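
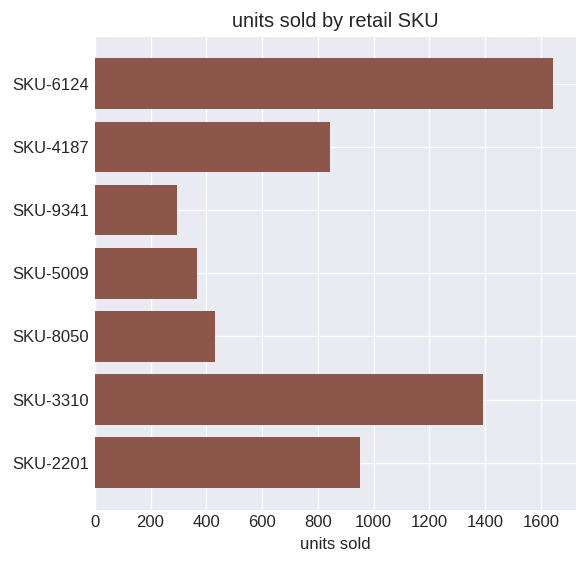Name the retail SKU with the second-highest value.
SKU-3310

Top 3: SKU-6124 ≈ 1600, SKU-3310 ≈ 1400, SKU-2201 ≈ 1000.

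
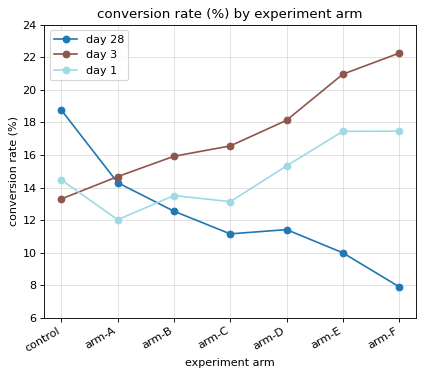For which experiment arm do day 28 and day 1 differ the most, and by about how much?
arm-F, ≈ 10 %

arm-F: day 28 ≈ 8, day 1 ≈ 18 → gap ≈ 10. Next-largest (arm-E) is only ≈ 8.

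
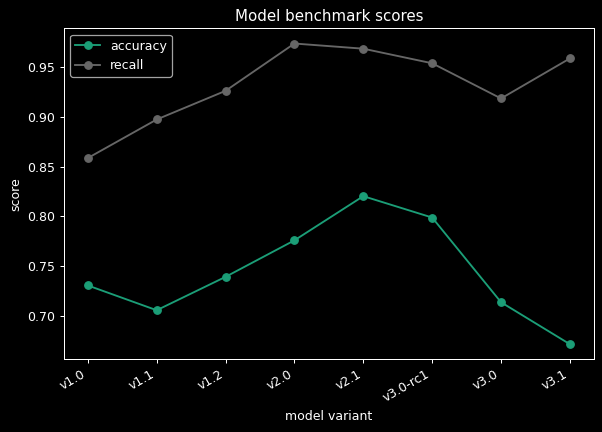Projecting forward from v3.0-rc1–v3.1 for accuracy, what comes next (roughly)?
≈ 0.575

Last three: 0.80, 0.70, 0.65 → slope ≈ -0.075/step → next ≈ 0.575.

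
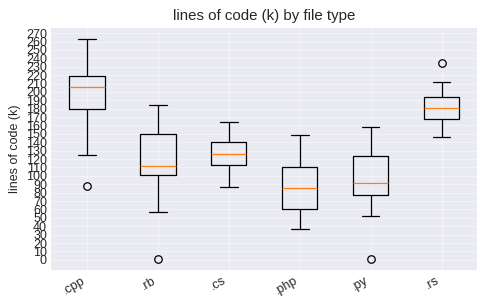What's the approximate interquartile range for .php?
≈ 50

Q3 ≈ 110, Q1 ≈ 60; IQR ≈ 50.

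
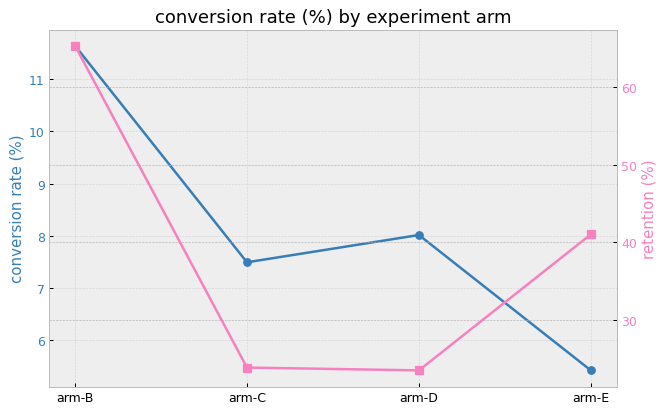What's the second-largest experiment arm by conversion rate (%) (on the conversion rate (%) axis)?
arm-D

Top 3 (on the conversion rate (%) axis): arm-B ≈ 12, arm-D ≈ 8, arm-C ≈ 7.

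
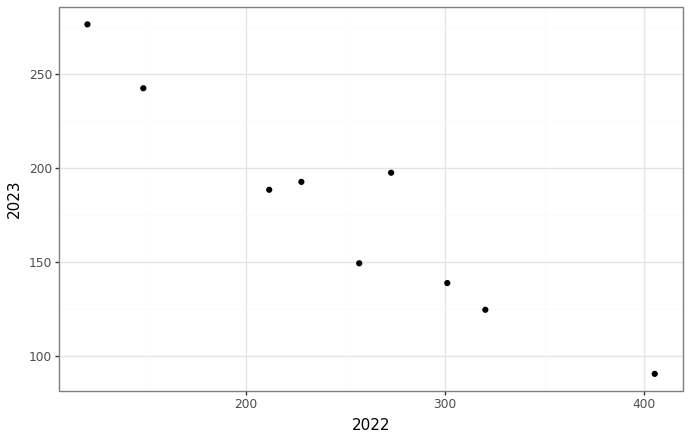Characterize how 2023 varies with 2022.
negative, strong

Points are negatively correlated; strong (|r| ≈ 1.0).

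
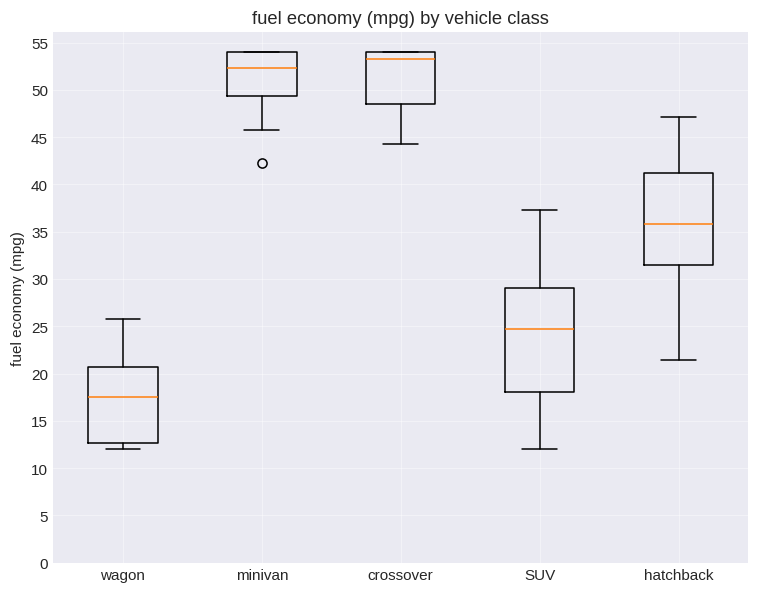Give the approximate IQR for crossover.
Q3 ≈ 55, Q1 ≈ 50; IQR ≈ 5.

≈ 5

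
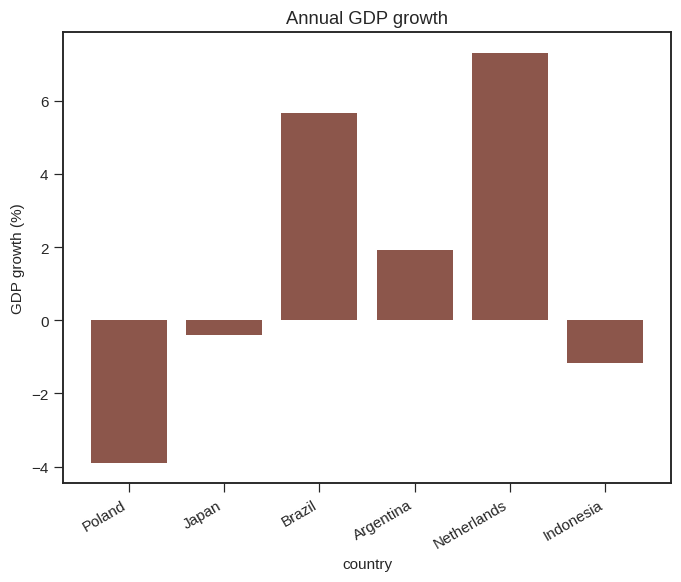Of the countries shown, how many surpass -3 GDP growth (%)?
5

Above -3: Japan, Brazil, Argentina, Netherlands, Indonesia.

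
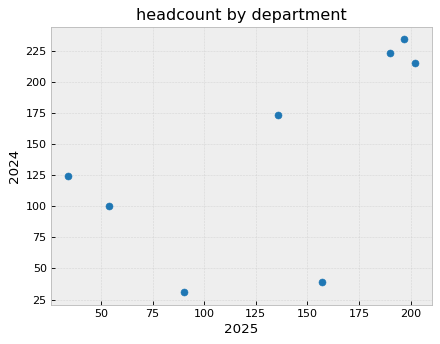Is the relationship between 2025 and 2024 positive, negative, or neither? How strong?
positive, moderate

Points are positively correlated; moderate (|r| ≈ 0.6).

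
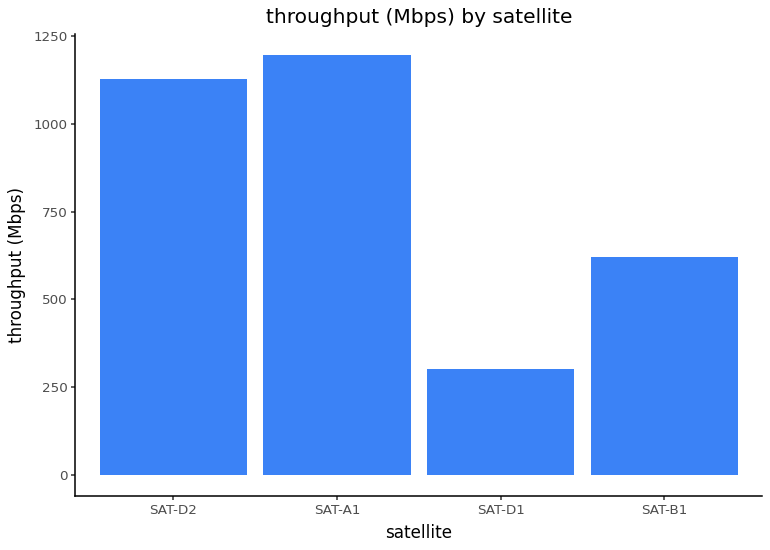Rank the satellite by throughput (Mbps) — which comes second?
SAT-D2

Top 3: SAT-A1 ≈ 1200, SAT-D2 ≈ 1100, SAT-B1 ≈ 600.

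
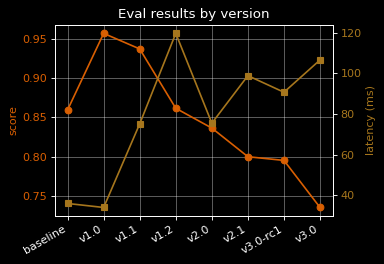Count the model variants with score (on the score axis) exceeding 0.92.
2

Above 0.92: v1.0, v1.1.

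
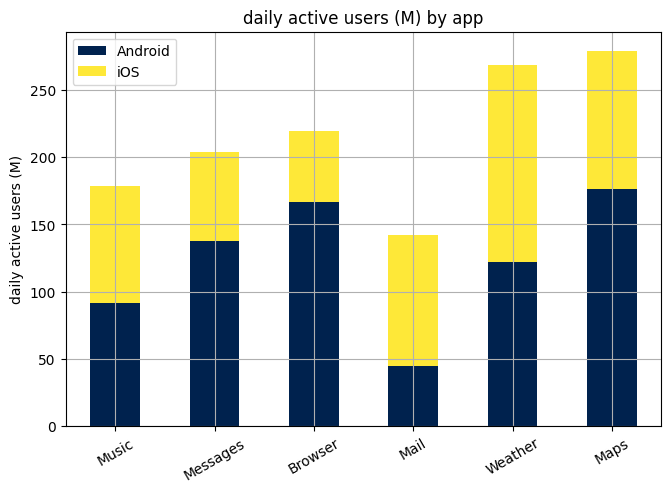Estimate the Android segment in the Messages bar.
≈ 125

Android top ≈ 125, bottom ≈ 0; segment ≈ 125.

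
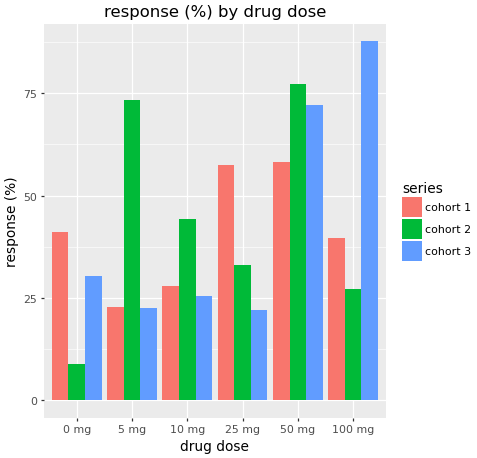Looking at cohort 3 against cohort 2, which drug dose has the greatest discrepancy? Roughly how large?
100 mg: cohort 3 ≈ 90, cohort 2 ≈ 30 → gap ≈ 60. Next-largest (5 mg) is only ≈ 50.

100 mg, ≈ 60 %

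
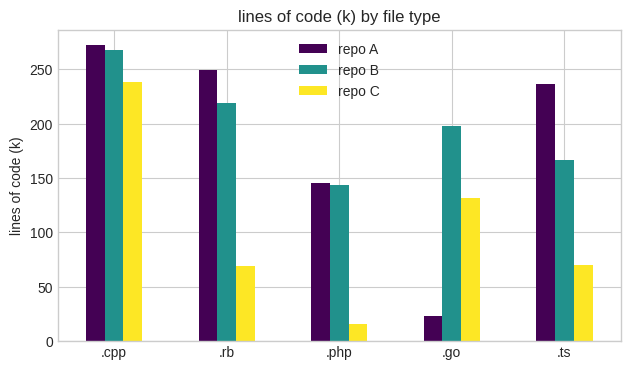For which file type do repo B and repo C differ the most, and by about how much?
.rb, ≈ 150 k

.rb: repo B ≈ 225, repo C ≈ 75 → gap ≈ 150. Next-largest (.php) is only ≈ 125.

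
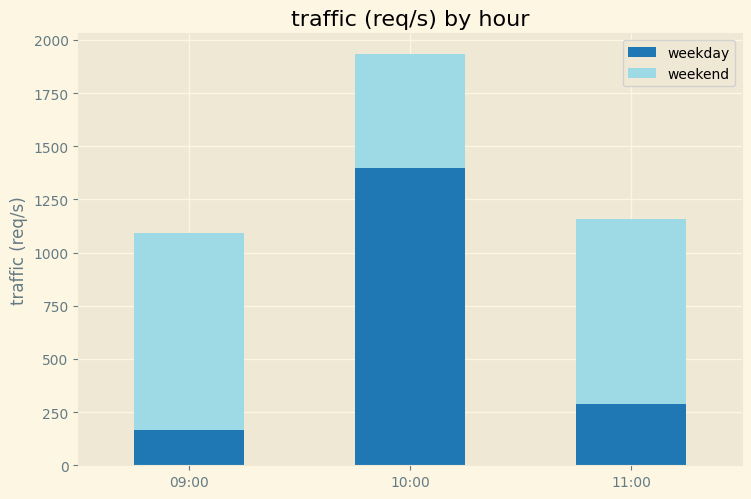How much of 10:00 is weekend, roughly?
≈ 600

weekend top ≈ 2000, bottom ≈ 1400; segment ≈ 600.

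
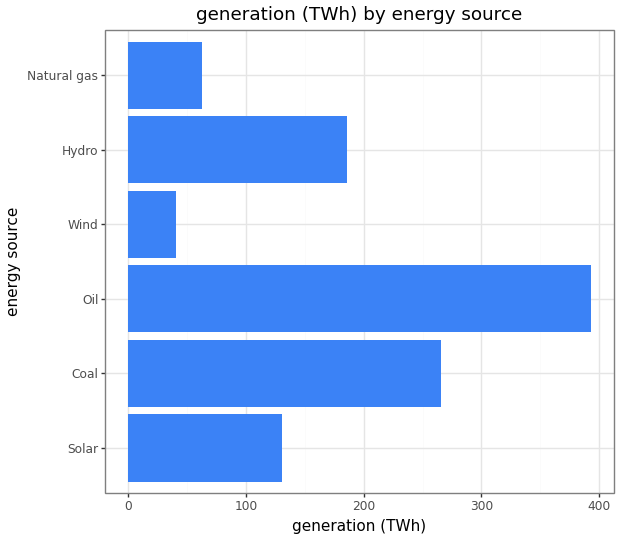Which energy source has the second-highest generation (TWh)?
Coal

Top 3: Oil ≈ 400, Coal ≈ 250, Hydro ≈ 200.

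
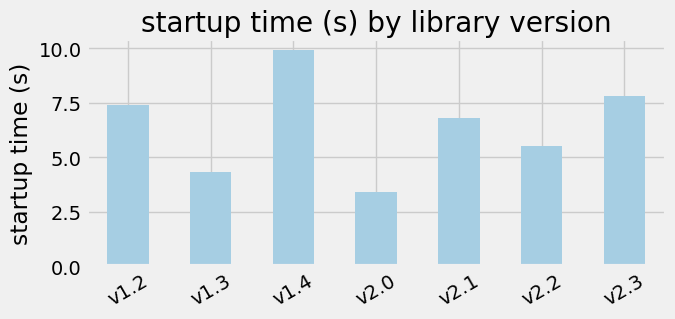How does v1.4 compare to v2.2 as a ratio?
v1.4 ≈ 10, v2.2 ≈ 6; 10/6 ≈ 1.67.

≈ 1.67×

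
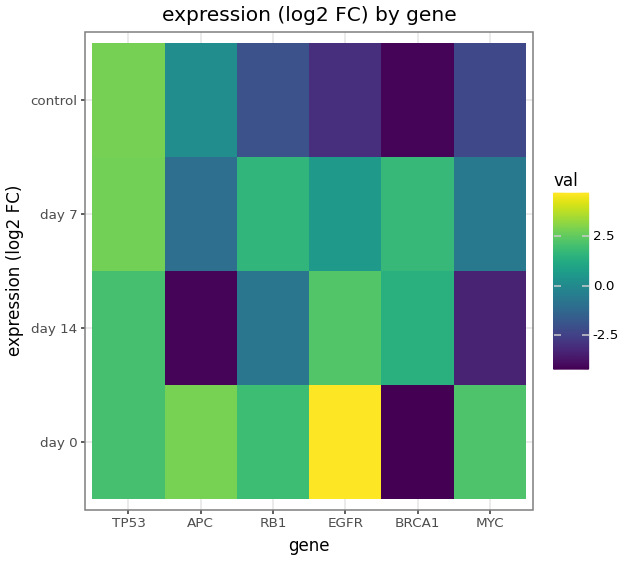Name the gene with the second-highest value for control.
Top 3 for control: TP53 ≈ 3, APC ≈ 0, RB1 ≈ -2.

APC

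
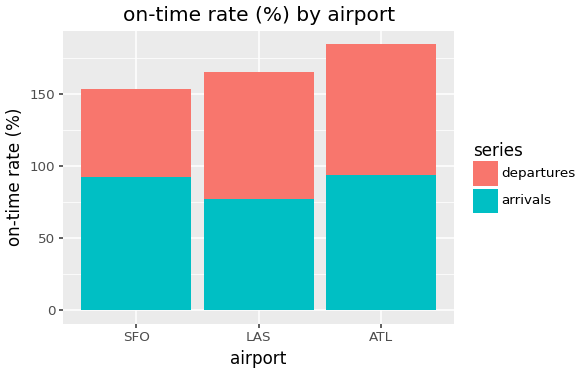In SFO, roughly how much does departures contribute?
departures top ≈ 160, bottom ≈ 100; segment ≈ 60.

≈ 60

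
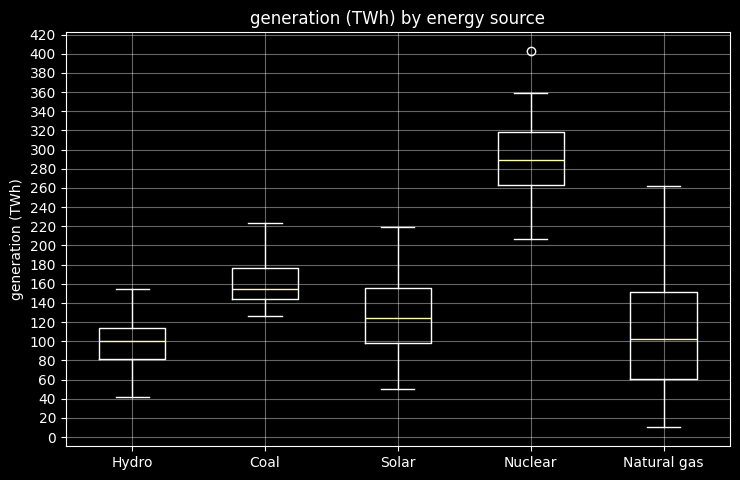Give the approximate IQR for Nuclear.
Q3 ≈ 320, Q1 ≈ 260; IQR ≈ 60.

≈ 60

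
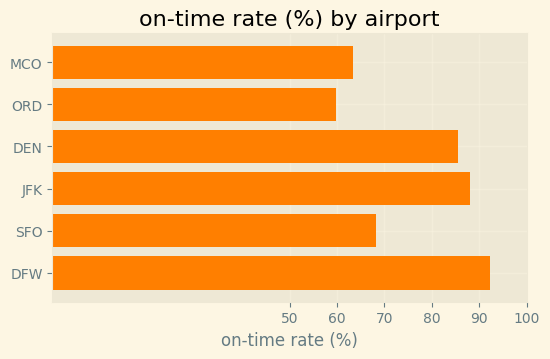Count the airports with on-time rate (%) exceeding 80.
Above 80: DEN, JFK, DFW.

3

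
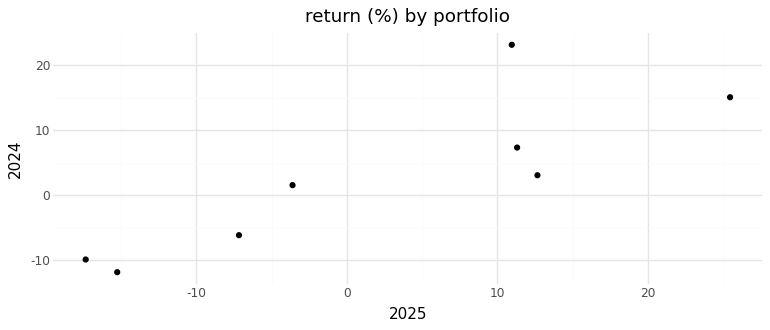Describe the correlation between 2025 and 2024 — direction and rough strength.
Points are positively correlated; strong (|r| ≈ 0.8).

positive, strong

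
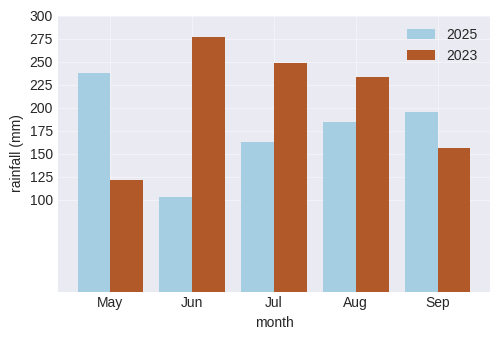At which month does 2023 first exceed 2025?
May: 2023 ≈ 125 vs 2025 ≈ 225 (not yet); Jun: 2023 ≈ 275 vs 2025 ≈ 100 (first crossover).

Jun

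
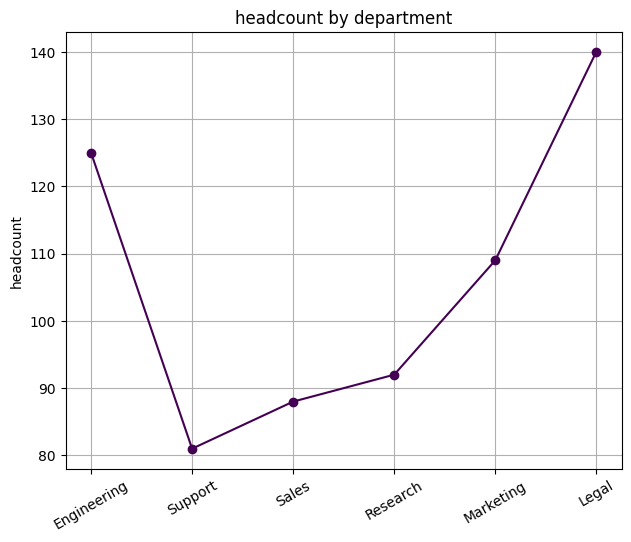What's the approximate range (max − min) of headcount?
≈ 60

Max Legal ≈ 140, min Support ≈ 80; range ≈ 60.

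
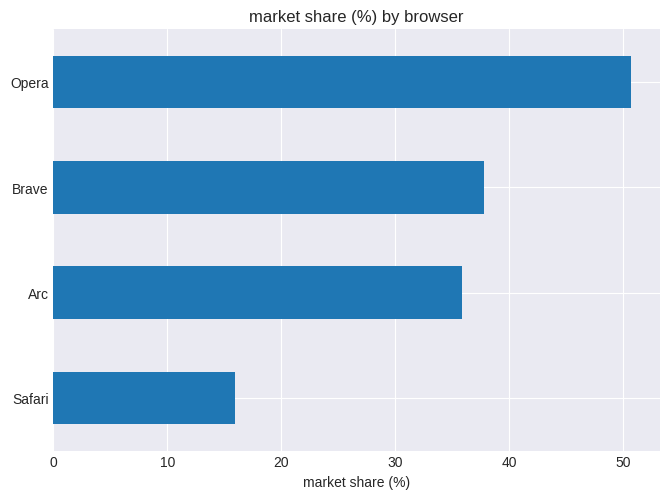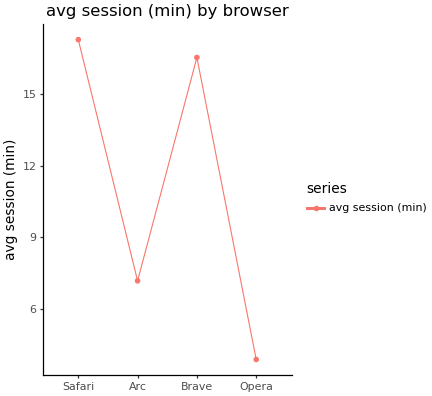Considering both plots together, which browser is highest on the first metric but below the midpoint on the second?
Opera

Chart 2 median avg session (min) ≈ 12; below-median browsers: Arc, Opera. Among those, Opera has the highest market share (%) (≈ 50).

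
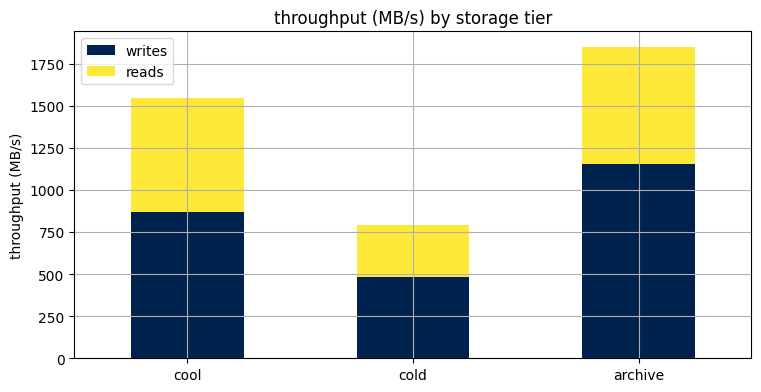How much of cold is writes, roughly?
≈ 400

writes top ≈ 400, bottom ≈ 0; segment ≈ 400.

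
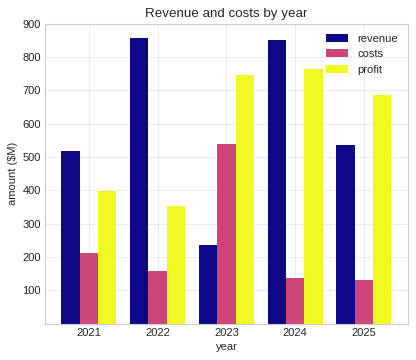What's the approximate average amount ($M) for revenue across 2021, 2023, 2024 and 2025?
(500 + 200 + 900 + 500) / 4 ≈ 525.

≈ 525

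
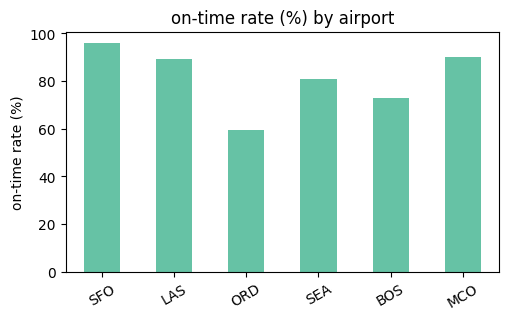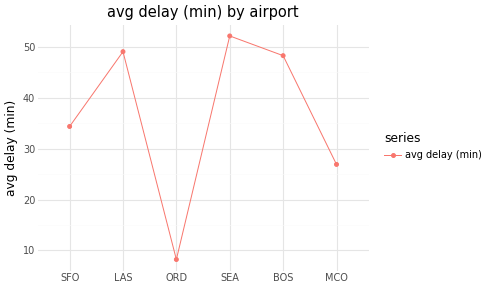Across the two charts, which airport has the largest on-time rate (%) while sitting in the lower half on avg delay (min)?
Chart 2 median avg delay (min) ≈ 40; below-median airports: SFO, ORD, MCO. Among those, SFO has the highest on-time rate (%) (≈ 100).

SFO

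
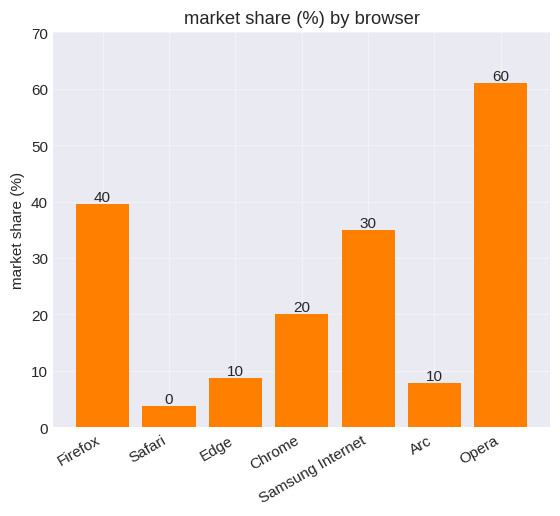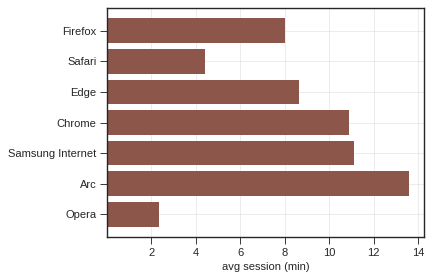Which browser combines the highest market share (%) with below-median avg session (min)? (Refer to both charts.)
Opera

Chart 2 median avg session (min) ≈ 8; below-median browsers: Firefox, Safari, Opera. Among those, Opera has the highest market share (%) (≈ 60).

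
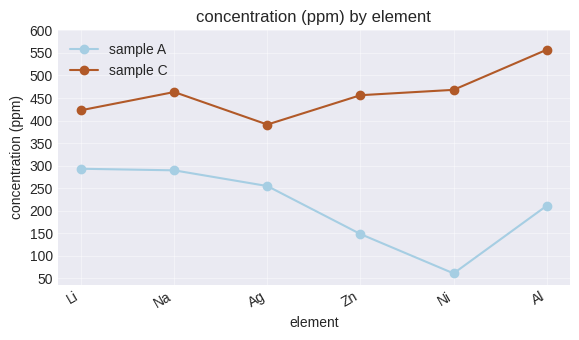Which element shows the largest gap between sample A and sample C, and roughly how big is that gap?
Ni, ≈ 400 ppm

Ni: sample A ≈ 50, sample C ≈ 450 → gap ≈ 400. Next-largest (Al) is only ≈ 350.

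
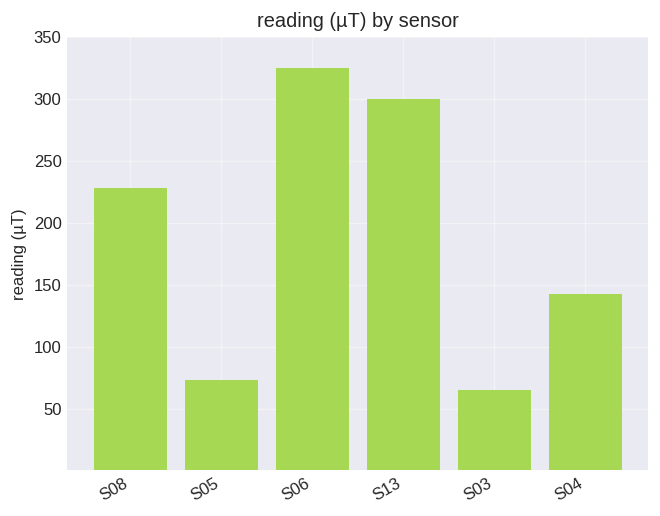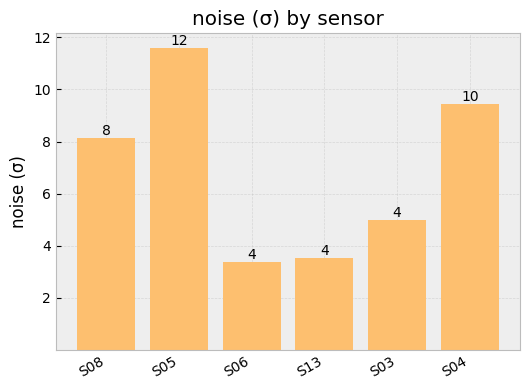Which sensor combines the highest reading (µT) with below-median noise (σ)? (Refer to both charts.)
S06

Chart 2 median noise (σ) ≈ 6; below-median sensors: S06, S13, S03. Among those, S06 has the highest reading (µT) (≈ 350).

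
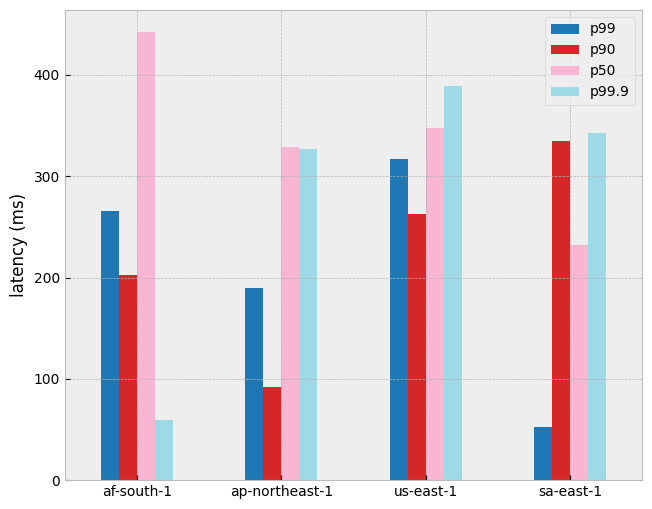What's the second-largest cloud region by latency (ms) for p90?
Top 3 for p90: sa-east-1 ≈ 350, us-east-1 ≈ 250, af-south-1 ≈ 200.

us-east-1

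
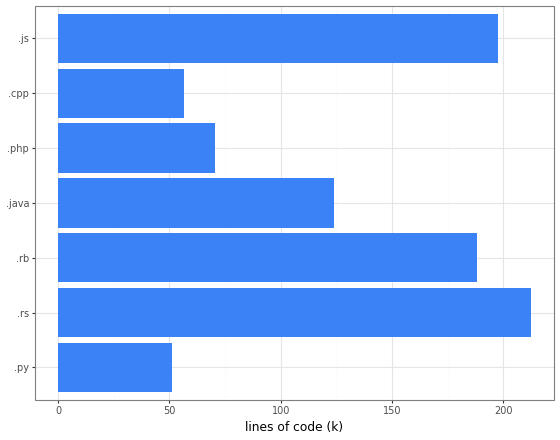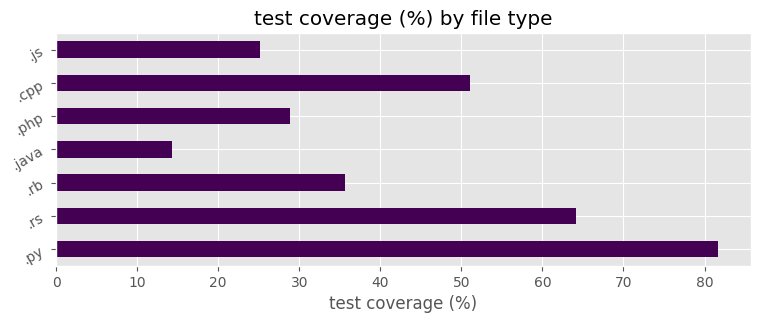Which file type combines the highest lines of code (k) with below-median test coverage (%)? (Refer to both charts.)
.js

Chart 2 median test coverage (%) ≈ 40; below-median file types: .java, .php, .js. Among those, .js has the highest lines of code (k) (≈ 200).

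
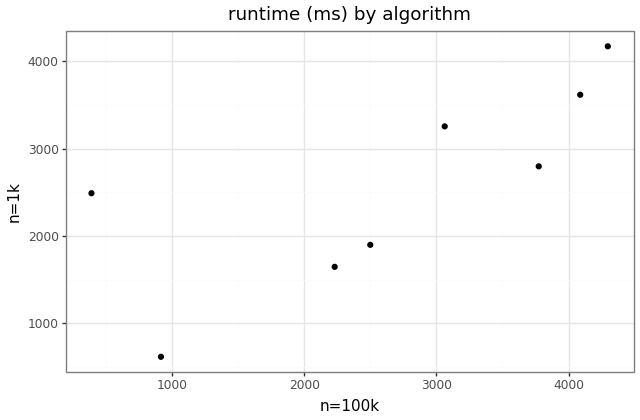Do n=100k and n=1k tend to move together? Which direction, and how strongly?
positive, strong

Points are positively correlated; strong (|r| ≈ 0.8).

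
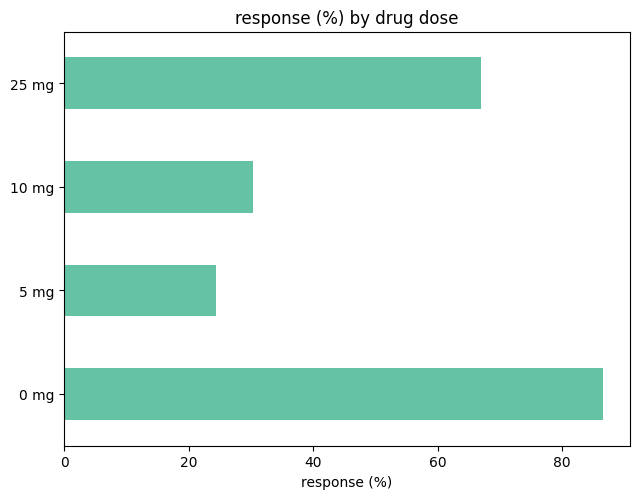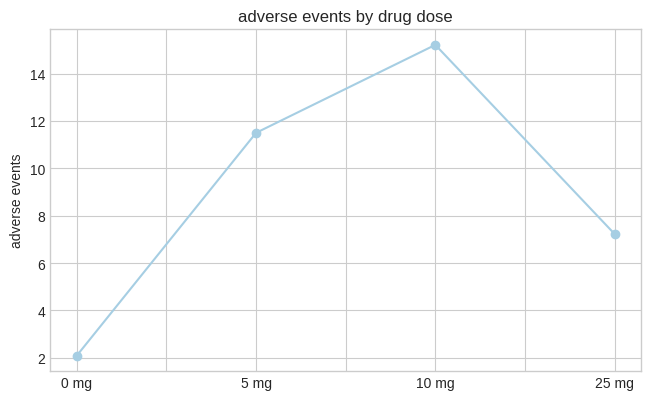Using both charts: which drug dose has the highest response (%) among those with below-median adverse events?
0 mg

Chart 2 median adverse events ≈ 10; below-median drug doses: 0 mg, 25 mg. Among those, 0 mg has the highest response (%) (≈ 90).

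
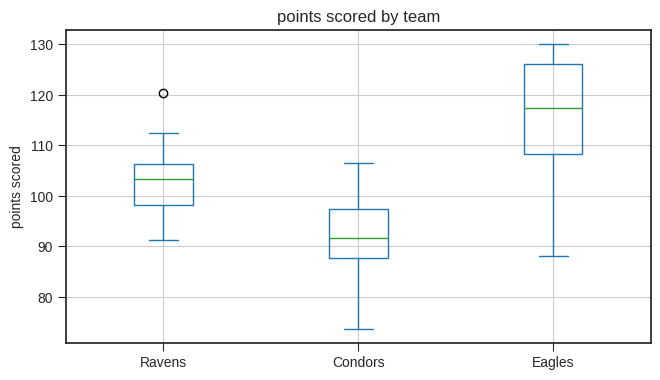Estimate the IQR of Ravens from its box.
Q3 ≈ 106, Q1 ≈ 98; IQR ≈ 8.

≈ 8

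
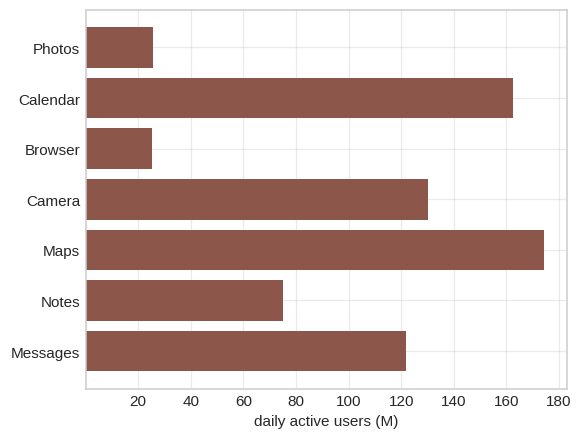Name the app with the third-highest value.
Camera

Top 4: Maps ≈ 180, Calendar ≈ 160, Camera ≈ 140, Messages ≈ 120.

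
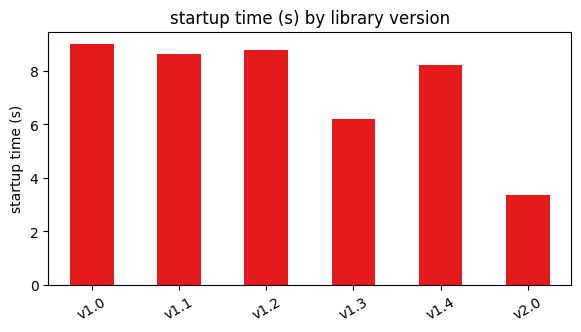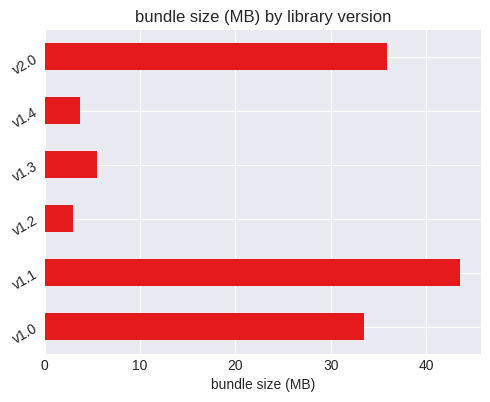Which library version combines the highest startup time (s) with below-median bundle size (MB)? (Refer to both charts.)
Chart 2 median bundle size (MB) ≈ 20; below-median library versions: v1.2, v1.3, v1.4. Among those, v1.2 has the highest startup time (s) (≈ 9).

v1.2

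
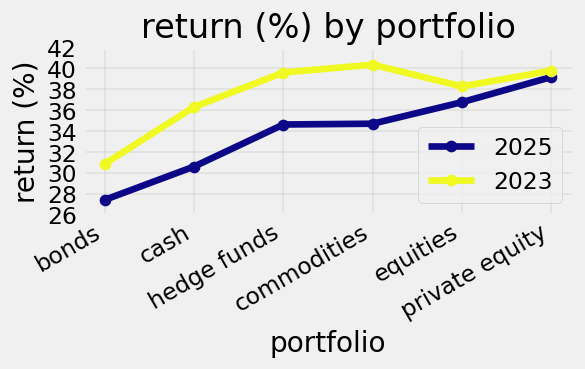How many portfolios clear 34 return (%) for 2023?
5

Above 34: cash, hedge funds, commodities, equities, private equity.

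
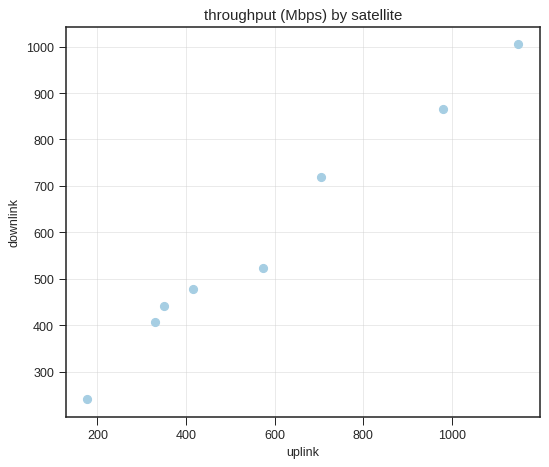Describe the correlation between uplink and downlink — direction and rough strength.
positive, strong

Points are positively correlated; strong (|r| ≈ 1.0).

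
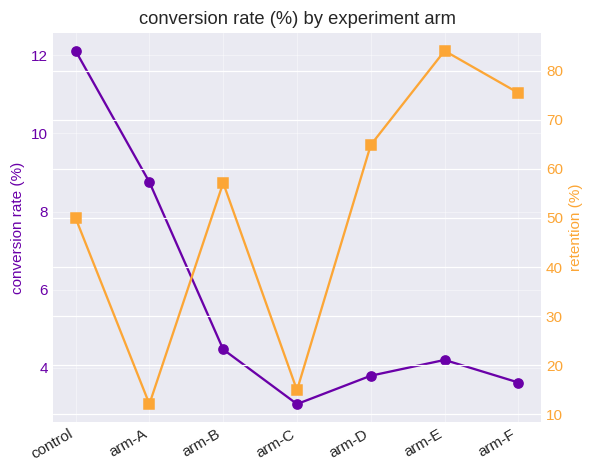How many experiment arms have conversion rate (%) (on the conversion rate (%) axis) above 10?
Above 10: control.

1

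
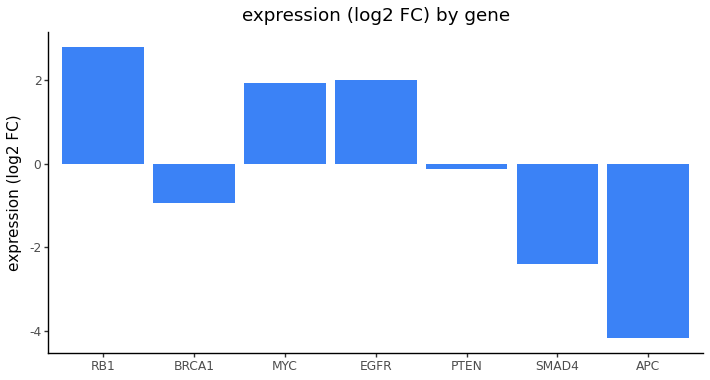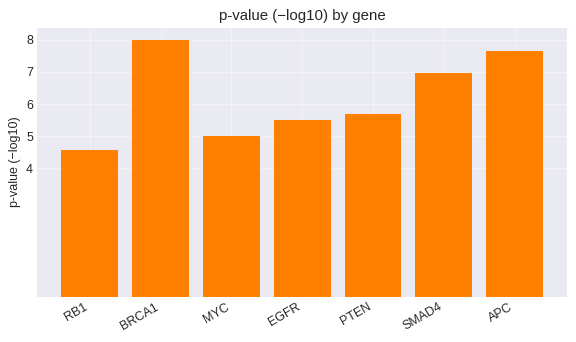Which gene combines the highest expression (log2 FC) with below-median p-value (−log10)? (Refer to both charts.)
RB1

Chart 2 median p-value (−log10) ≈ 6; below-median genes: RB1, MYC, EGFR. Among those, RB1 has the highest expression (log2 FC) (≈ 3).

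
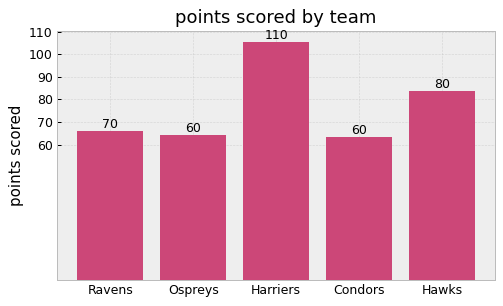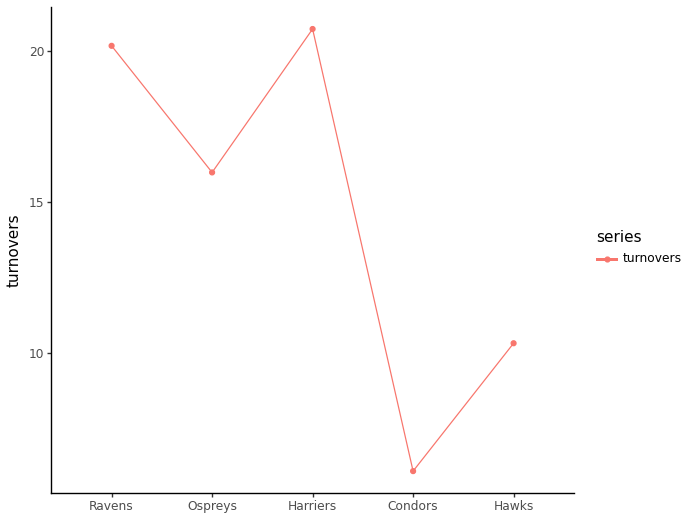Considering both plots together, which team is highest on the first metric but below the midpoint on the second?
Chart 2 median turnovers ≈ 16; below-median teams: Condors, Hawks. Among those, Hawks has the highest points scored (≈ 80).

Hawks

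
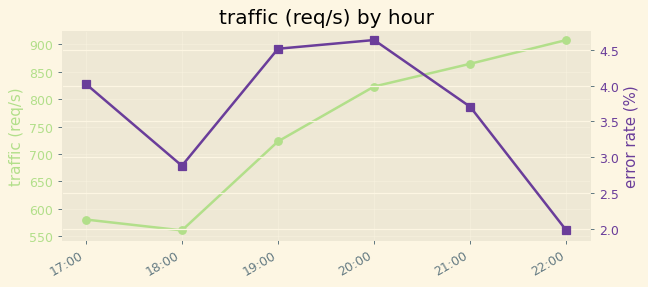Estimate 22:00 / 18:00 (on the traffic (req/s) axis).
≈ 1.64×

22:00 ≈ 900, 18:00 ≈ 550; 900/550 ≈ 1.64.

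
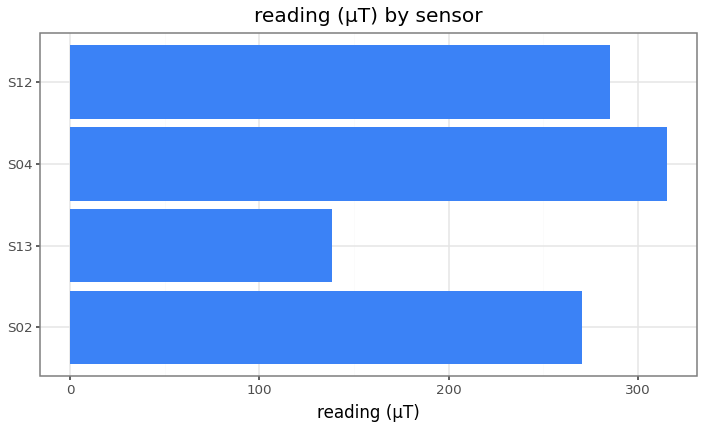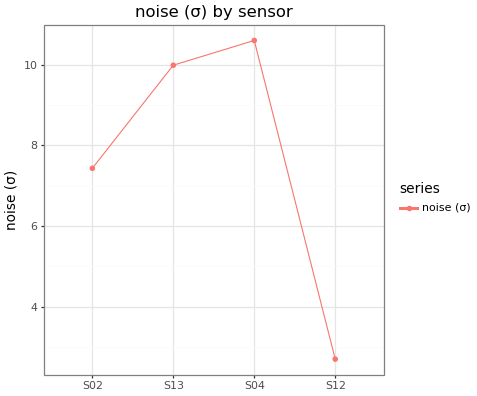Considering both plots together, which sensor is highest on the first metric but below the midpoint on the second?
Chart 2 median noise (σ) ≈ 9; below-median sensors: S02, S12. Among those, S12 has the highest reading (µT) (≈ 300).

S12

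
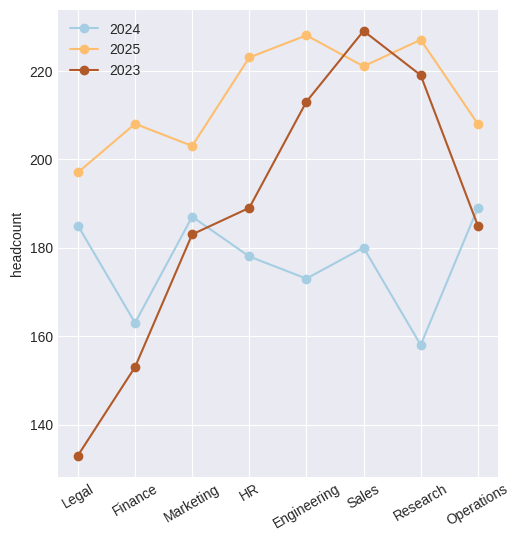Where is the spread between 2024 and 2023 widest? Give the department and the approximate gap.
Research: 2024 ≈ 160, 2023 ≈ 220 → gap ≈ 60. Next-largest (Legal) is only ≈ 50.

Research, ≈ 60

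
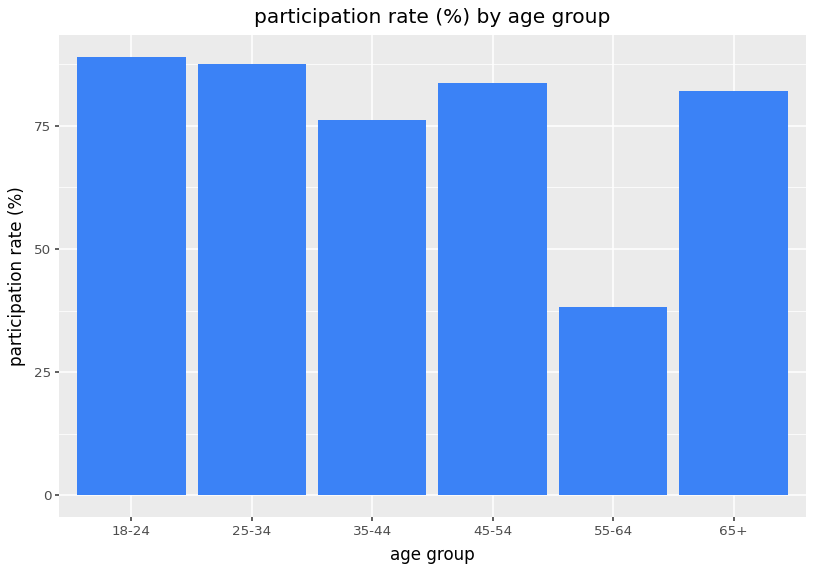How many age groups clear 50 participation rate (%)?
Above 50: 18-24, 25-34, 35-44, 45-54, 65+.

5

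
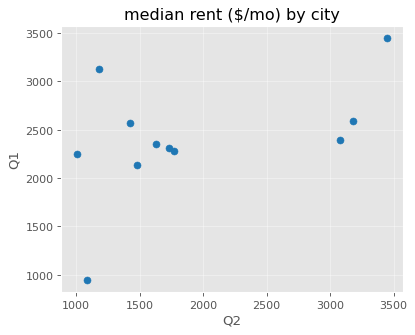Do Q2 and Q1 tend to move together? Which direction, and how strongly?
positive, moderate

Points are positively correlated; moderate (|r| ≈ 0.5).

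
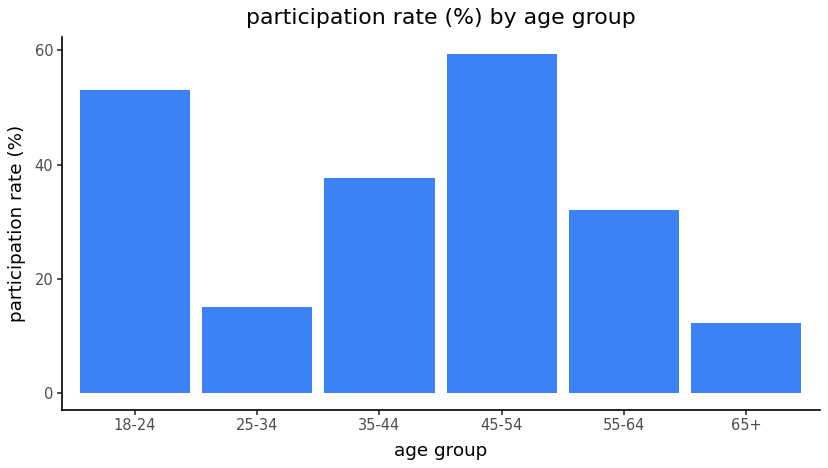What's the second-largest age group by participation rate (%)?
Top 3: 45-54 ≈ 60, 18-24 ≈ 55, 35-44 ≈ 40.

18-24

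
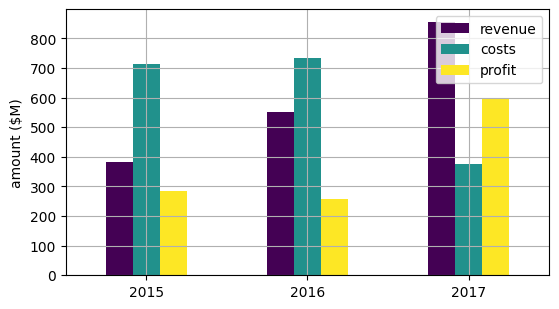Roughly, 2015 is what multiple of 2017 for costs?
2015 ≈ 700, 2017 ≈ 400; 700/400 ≈ 1.75.

≈ 1.75×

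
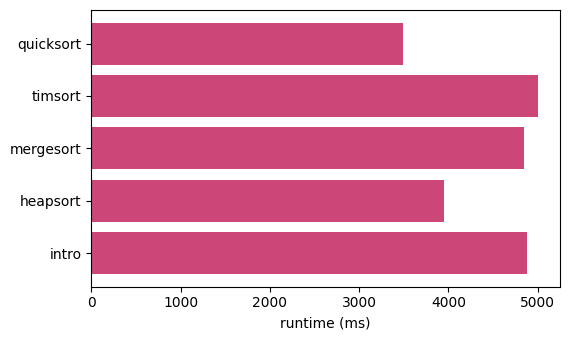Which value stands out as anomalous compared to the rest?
quicksort ≈ 3500; the rest sit between ≈ 4000 and ≈ 5000.

quicksort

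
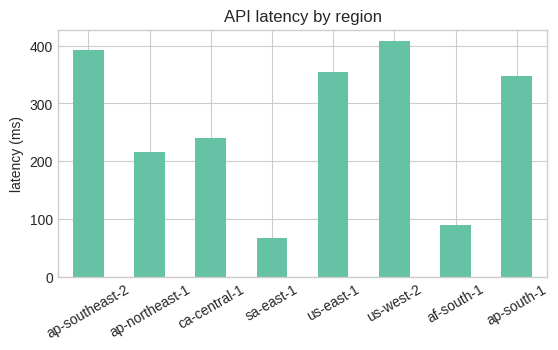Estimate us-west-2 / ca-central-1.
us-west-2 ≈ 400, ca-central-1 ≈ 250; 400/250 ≈ 1.6.

≈ 1.6×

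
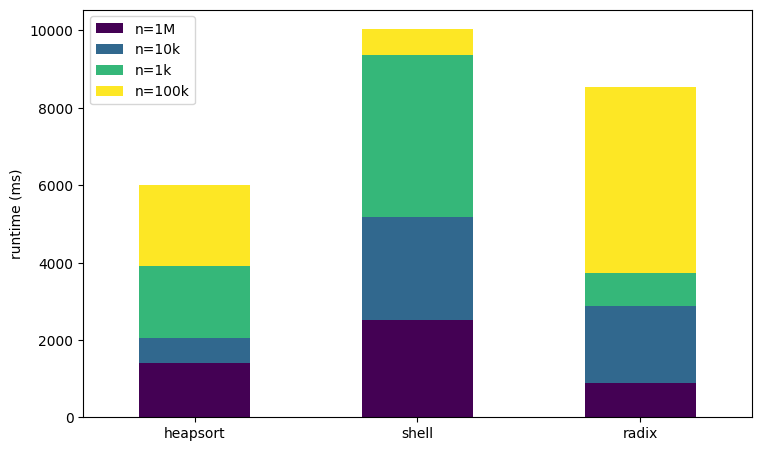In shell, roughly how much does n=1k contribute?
n=1k top ≈ 9000, bottom ≈ 5000; segment ≈ 4000.

≈ 4000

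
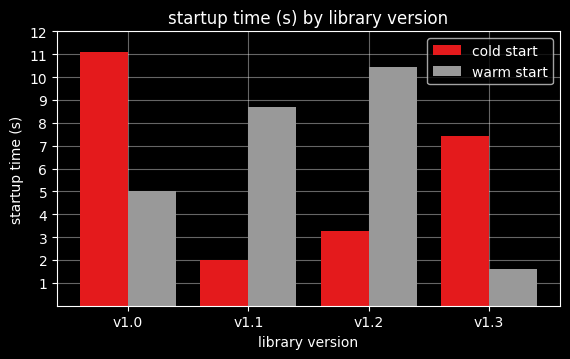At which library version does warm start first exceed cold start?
v1.1

v1.0: warm start ≈ 5 vs cold start ≈ 11 (not yet); v1.1: warm start ≈ 9 vs cold start ≈ 2 (first crossover).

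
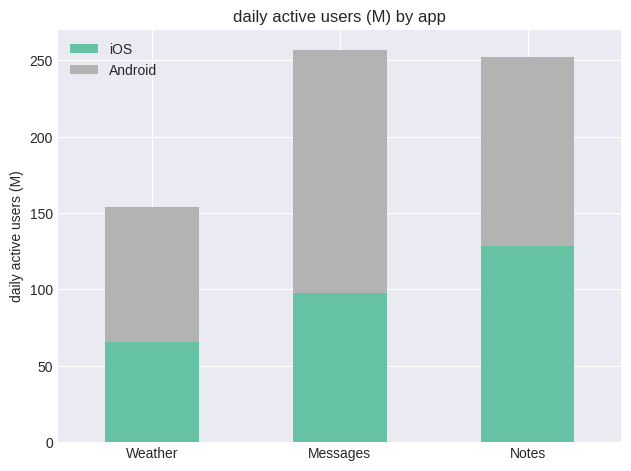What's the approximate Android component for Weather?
Android top ≈ 150, bottom ≈ 75; segment ≈ 75.

≈ 75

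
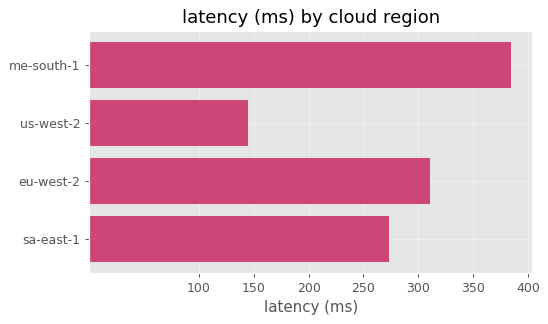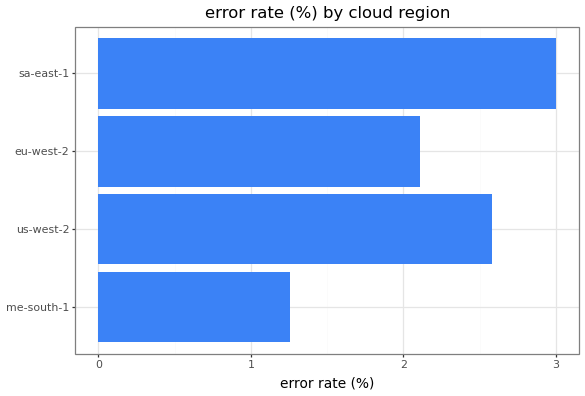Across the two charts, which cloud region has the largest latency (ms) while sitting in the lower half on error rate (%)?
Chart 2 median error rate (%) ≈ 2.5; below-median cloud regions: me-south-1, eu-west-2. Among those, me-south-1 has the highest latency (ms) (≈ 400).

me-south-1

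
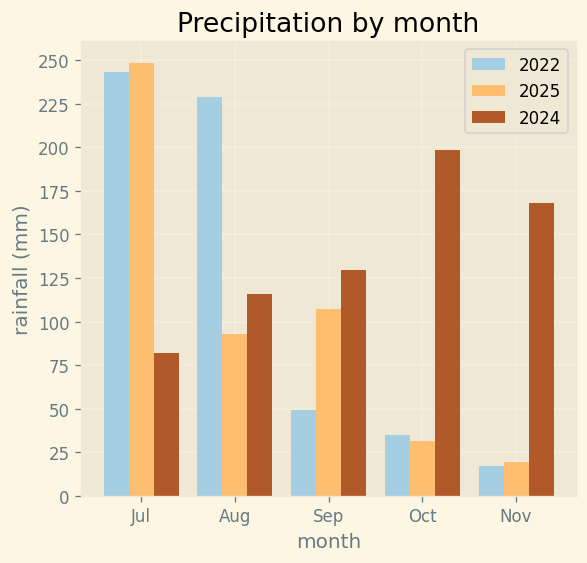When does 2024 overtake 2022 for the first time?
Sep

Aug: 2024 ≈ 125 vs 2022 ≈ 225 (not yet); Sep: 2024 ≈ 125 vs 2022 ≈ 50 (first crossover).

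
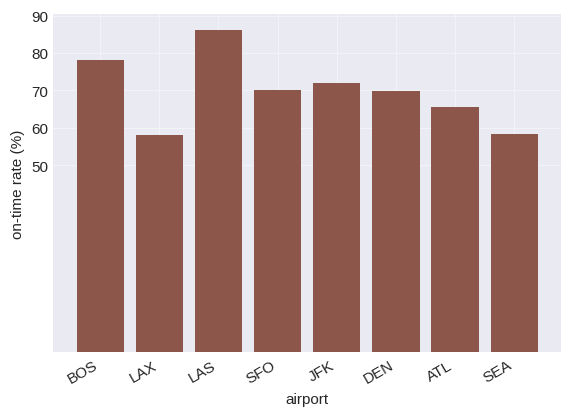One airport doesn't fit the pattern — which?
LAS

LAS ≈ 90; the rest sit between ≈ 60 and ≈ 80.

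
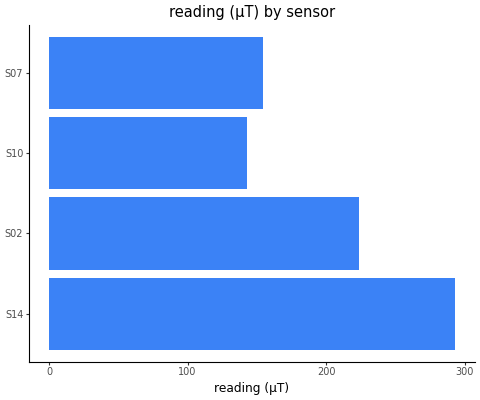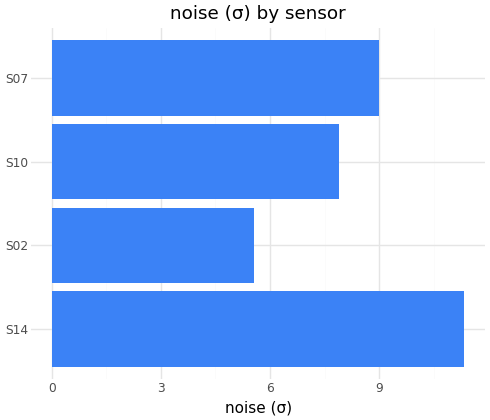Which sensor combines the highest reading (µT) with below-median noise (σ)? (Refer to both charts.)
S02

Chart 2 median noise (σ) ≈ 8; below-median sensors: S02, S10. Among those, S02 has the highest reading (µT) (≈ 200).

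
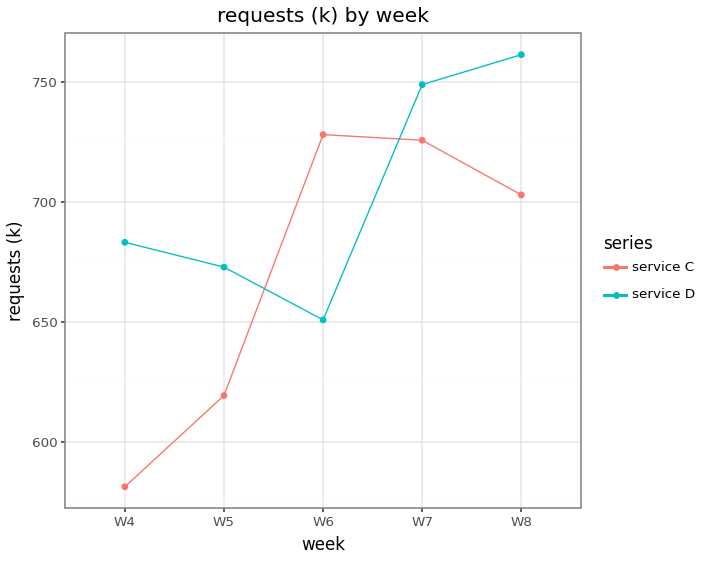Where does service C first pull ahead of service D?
W5: service C ≈ 620 vs service D ≈ 680 (not yet); W6: service C ≈ 720 vs service D ≈ 660 (first crossover).

W6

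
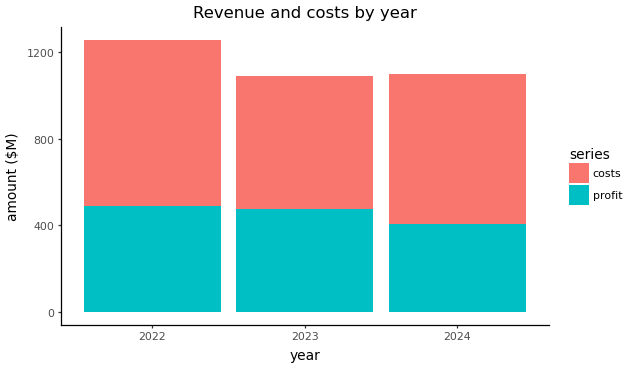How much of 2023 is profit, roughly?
≈ 400

profit top ≈ 400, bottom ≈ 0; segment ≈ 400.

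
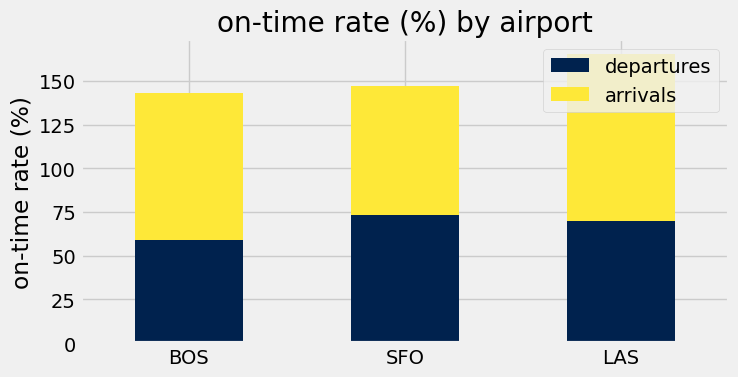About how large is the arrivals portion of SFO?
≈ 60

arrivals top ≈ 140, bottom ≈ 80; segment ≈ 60.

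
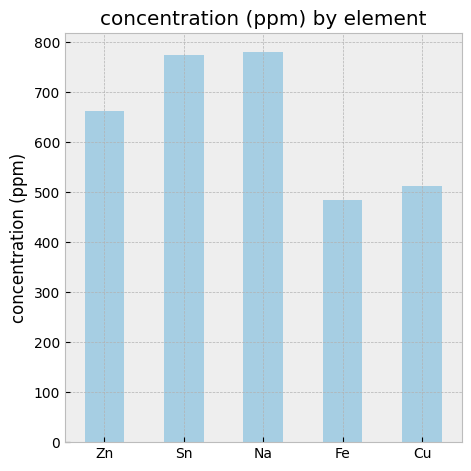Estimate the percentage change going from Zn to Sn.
Zn ≈ 700, Sn ≈ 800; (800 − 700) / 700 ≈ +14.3%.

≈ +14.3%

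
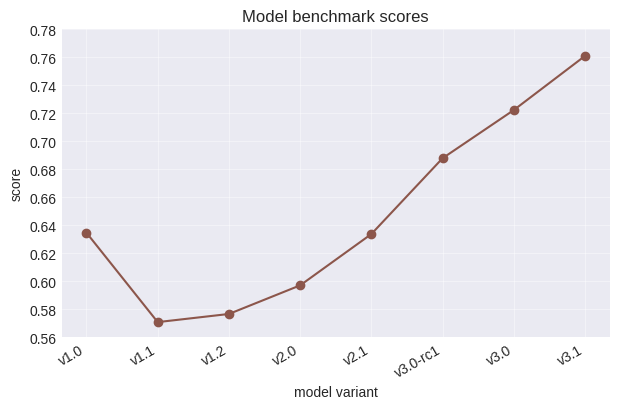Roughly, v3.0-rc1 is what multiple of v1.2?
v3.0-rc1 ≈ 0.68, v1.2 ≈ 0.58; 0.68/0.58 ≈ 1.17.

≈ 1.17×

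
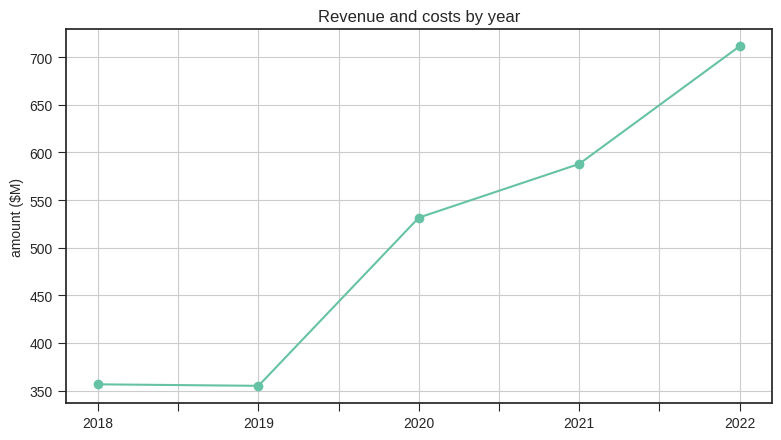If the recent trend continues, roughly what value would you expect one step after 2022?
Last three: 550, 600, 700 → slope ≈ 75/step → next ≈ 775.

≈ 775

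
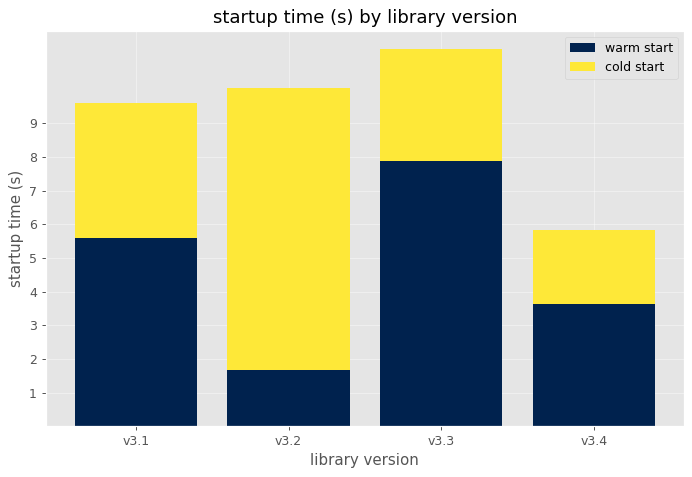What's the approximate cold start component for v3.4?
≈ 2

cold start top ≈ 6, bottom ≈ 4; segment ≈ 2.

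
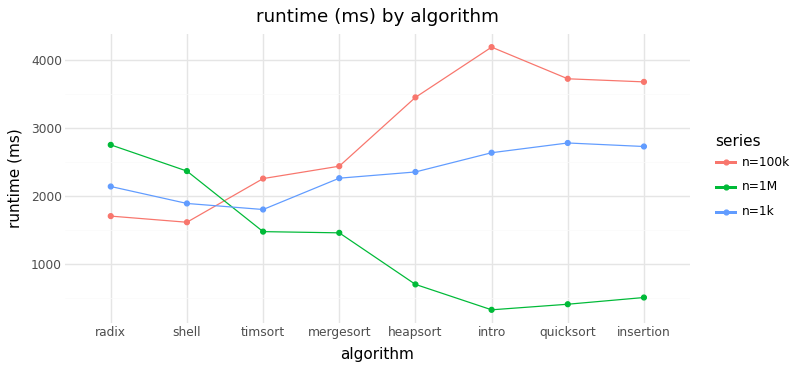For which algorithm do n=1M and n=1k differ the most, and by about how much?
quicksort, ≈ 2500 ms

quicksort: n=1M ≈ 500, n=1k ≈ 3000 → gap ≈ 2500. Next-largest (intro) is only ≈ 2000.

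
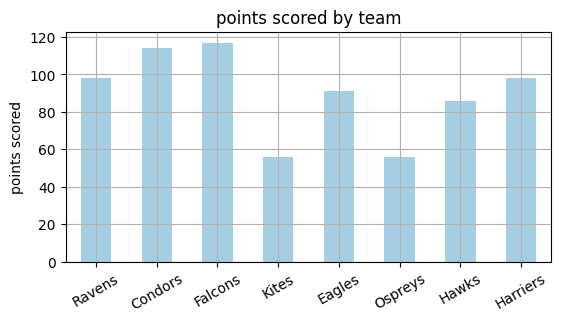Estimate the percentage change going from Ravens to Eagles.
≈ -10%

Ravens ≈ 100, Eagles ≈ 90; (90 − 100) / 100 ≈ -10%.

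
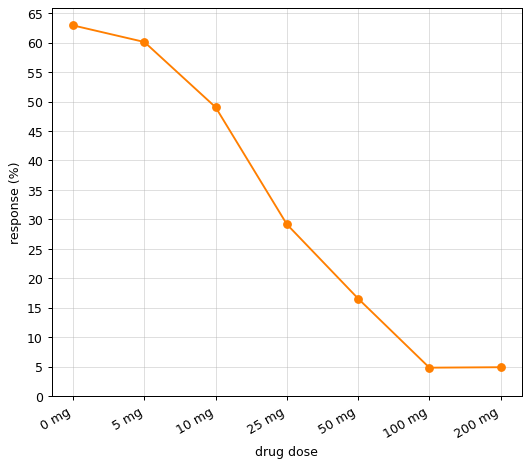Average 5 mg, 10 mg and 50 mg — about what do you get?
≈ 42

(60 + 50 + 15) / 3 ≈ 42.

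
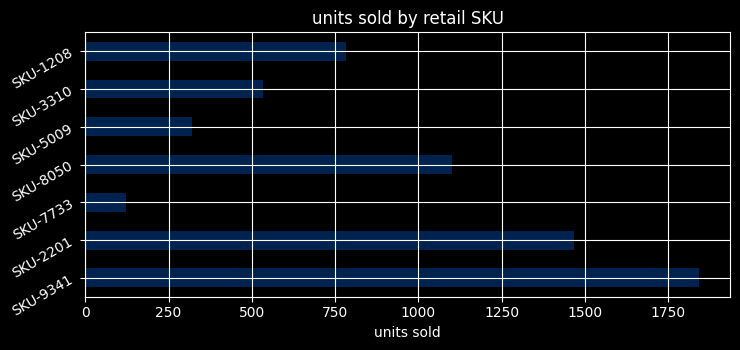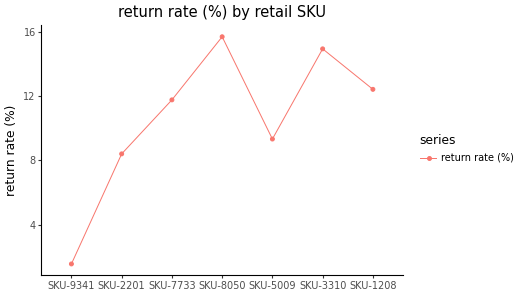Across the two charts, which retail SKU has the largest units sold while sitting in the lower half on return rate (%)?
Chart 2 median return rate (%) ≈ 12; below-median retail SKUs: SKU-9341, SKU-2201, SKU-5009. Among those, SKU-9341 has the highest units sold (≈ 1800).

SKU-9341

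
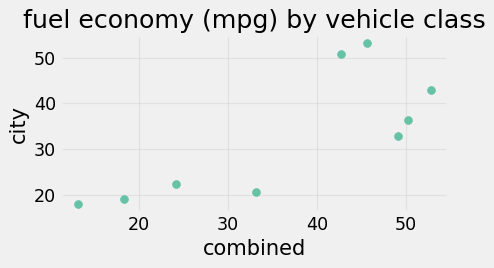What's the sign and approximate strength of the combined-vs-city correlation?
Points are positively correlated; strong (|r| ≈ 0.8).

positive, strong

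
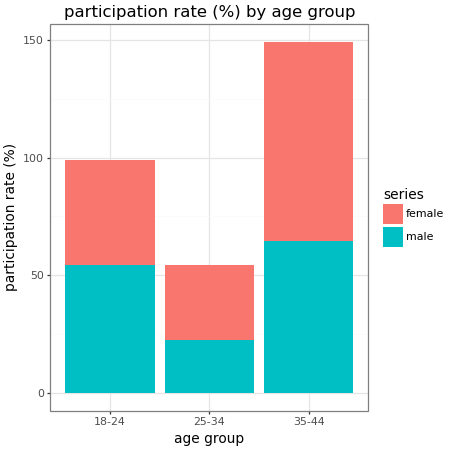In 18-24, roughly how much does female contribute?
≈ 40

female top ≈ 100, bottom ≈ 60; segment ≈ 40.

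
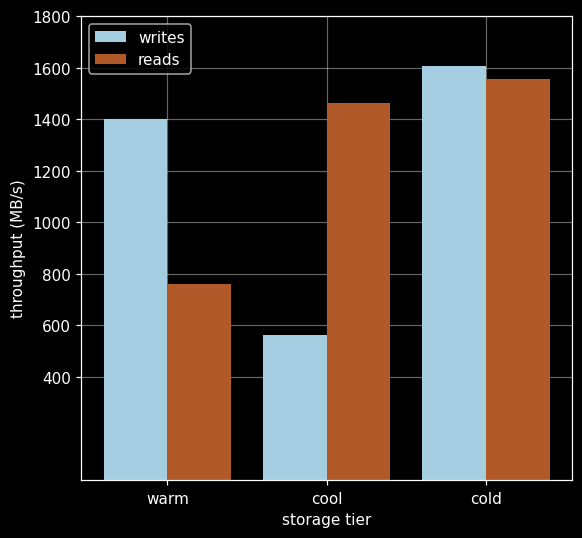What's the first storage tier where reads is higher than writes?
warm: reads ≈ 800 vs writes ≈ 1400 (not yet); cool: reads ≈ 1400 vs writes ≈ 600 (first crossover).

cool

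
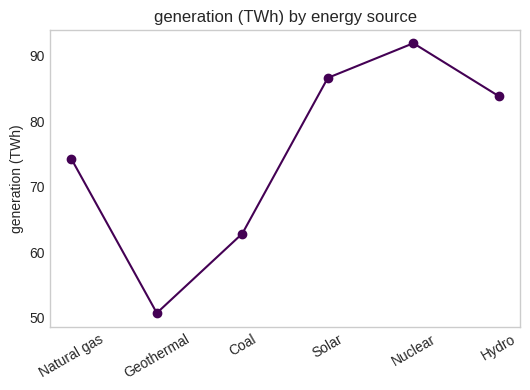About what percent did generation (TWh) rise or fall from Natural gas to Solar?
≈ +13.3%

Natural gas ≈ 75, Solar ≈ 85; (85 − 75) / 75 ≈ +13.3%.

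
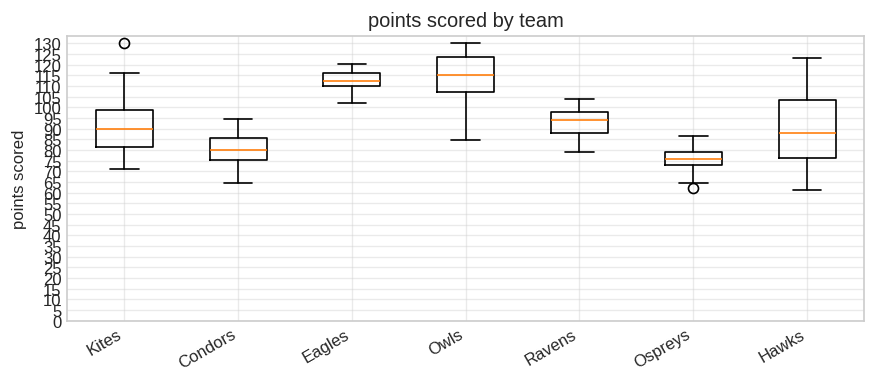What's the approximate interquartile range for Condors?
Q3 ≈ 85, Q1 ≈ 75; IQR ≈ 10.

≈ 10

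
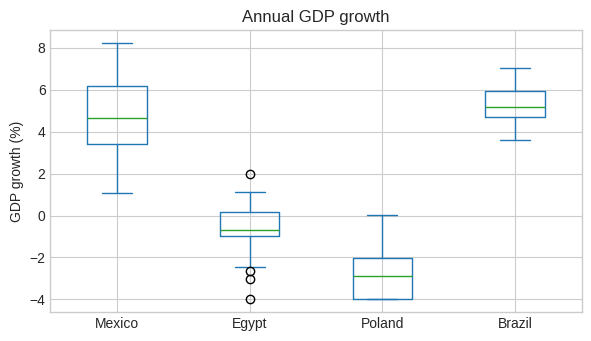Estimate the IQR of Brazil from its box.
Q3 ≈ 6, Q1 ≈ 5; IQR ≈ 1.

≈ 1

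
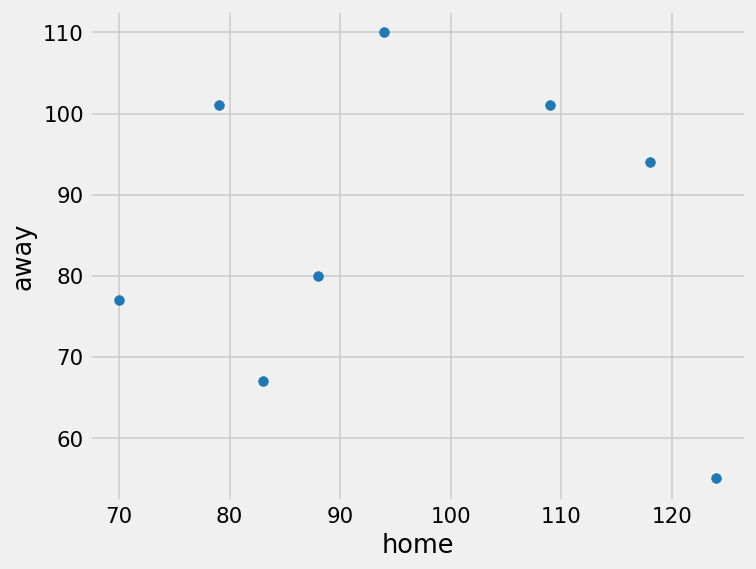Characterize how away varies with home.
no clear correlation

Points are roughly uncorrelated; weak (|r| ≈ 0.1).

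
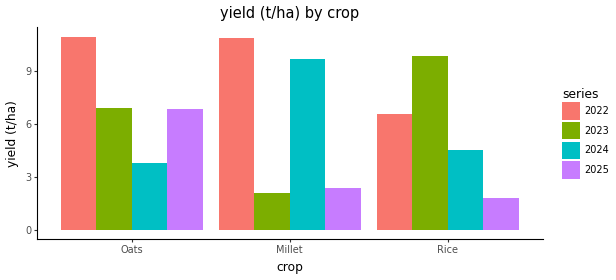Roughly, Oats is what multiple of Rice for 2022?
≈ 1.57×

Oats ≈ 11, Rice ≈ 7; 11/7 ≈ 1.57.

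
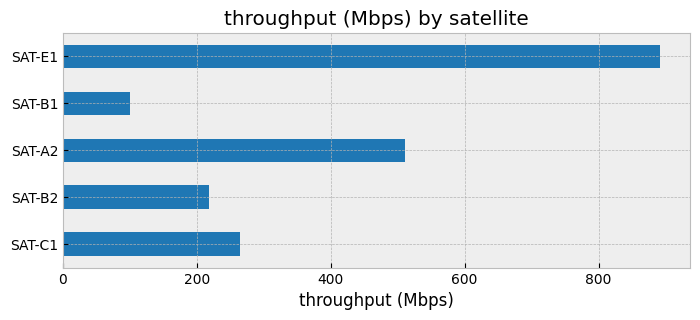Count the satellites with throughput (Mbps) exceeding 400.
Above 400: SAT-A2, SAT-E1.

2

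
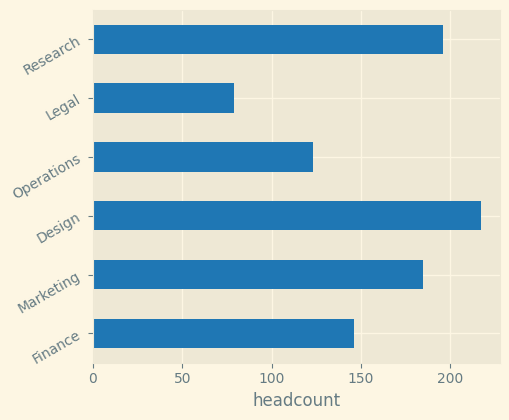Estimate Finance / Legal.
≈ 1.75×

Finance ≈ 140, Legal ≈ 80; 140/80 ≈ 1.75.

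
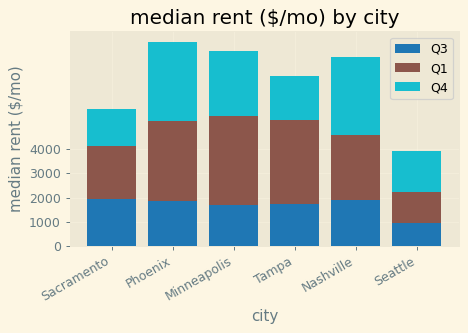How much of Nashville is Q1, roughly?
Q1 top ≈ 5000, bottom ≈ 2000; segment ≈ 3000.

≈ 3000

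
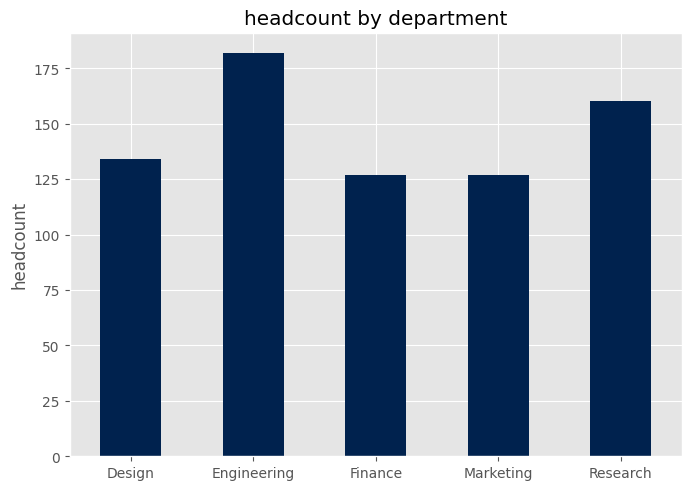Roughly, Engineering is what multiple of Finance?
≈ 1.5×

Engineering ≈ 180, Finance ≈ 120; 180/120 ≈ 1.5.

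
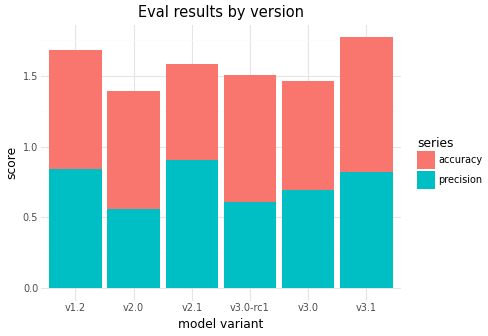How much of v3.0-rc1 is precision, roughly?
≈ 0.6

precision top ≈ 0.6, bottom ≈ 0.0; segment ≈ 0.6.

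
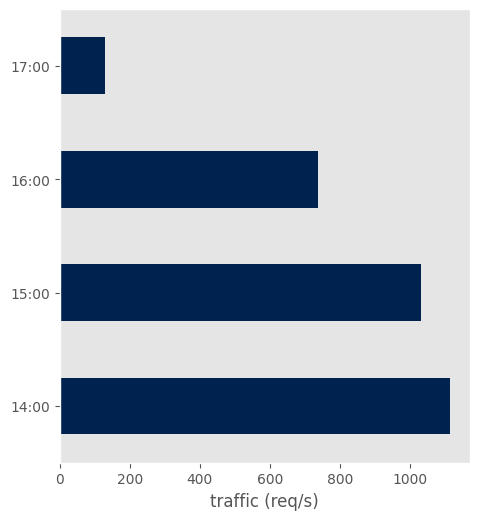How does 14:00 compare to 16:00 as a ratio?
14:00 ≈ 1100, 16:00 ≈ 700; 1100/700 ≈ 1.57.

≈ 1.57×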